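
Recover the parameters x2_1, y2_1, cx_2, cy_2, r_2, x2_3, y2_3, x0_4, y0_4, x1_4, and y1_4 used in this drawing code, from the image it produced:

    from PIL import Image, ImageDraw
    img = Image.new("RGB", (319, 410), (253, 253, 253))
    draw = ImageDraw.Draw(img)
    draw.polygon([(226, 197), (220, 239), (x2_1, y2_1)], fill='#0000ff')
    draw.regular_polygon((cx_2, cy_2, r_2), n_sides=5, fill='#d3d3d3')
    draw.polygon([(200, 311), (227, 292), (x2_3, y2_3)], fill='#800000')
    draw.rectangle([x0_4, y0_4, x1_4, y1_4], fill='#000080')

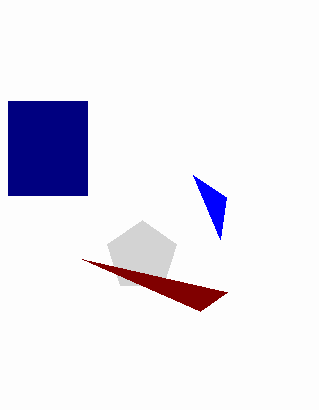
x2_1 = 193
y2_1 = 175
cx_2 = 142
cy_2 = 256
r_2 = 36
x2_3 = 82
y2_3 = 259
x0_4 = 8
y0_4 = 101
x1_4 = 87
y1_4 = 195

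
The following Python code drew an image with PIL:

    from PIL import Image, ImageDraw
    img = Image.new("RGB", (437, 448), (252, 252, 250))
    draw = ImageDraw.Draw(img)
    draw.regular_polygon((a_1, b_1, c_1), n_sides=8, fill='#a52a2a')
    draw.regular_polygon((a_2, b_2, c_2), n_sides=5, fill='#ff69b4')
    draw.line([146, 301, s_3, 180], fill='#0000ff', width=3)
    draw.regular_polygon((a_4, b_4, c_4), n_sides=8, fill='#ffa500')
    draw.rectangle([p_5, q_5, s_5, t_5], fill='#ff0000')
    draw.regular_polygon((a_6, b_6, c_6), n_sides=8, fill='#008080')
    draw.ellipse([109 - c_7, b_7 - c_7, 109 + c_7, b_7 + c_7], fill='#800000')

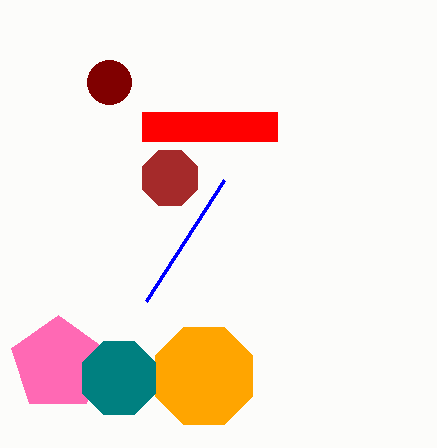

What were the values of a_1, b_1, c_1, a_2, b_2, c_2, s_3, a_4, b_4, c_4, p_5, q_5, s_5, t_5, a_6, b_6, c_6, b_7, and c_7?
a_1 = 170
b_1 = 178
c_1 = 30
a_2 = 58
b_2 = 364
c_2 = 49
s_3 = 224
a_4 = 204
b_4 = 376
c_4 = 53
p_5 = 142
q_5 = 112
s_5 = 277
t_5 = 141
a_6 = 119
b_6 = 378
c_6 = 40
b_7 = 82
c_7 = 22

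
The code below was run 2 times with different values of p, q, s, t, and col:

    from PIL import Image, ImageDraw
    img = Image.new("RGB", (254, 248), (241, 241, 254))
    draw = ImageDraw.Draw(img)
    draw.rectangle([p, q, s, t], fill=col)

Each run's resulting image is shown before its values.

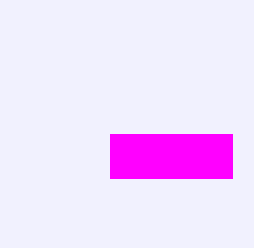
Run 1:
p = 110, q = 134, s = 232, t = 178, col = 'magenta'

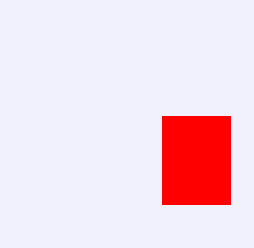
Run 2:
p = 162
q = 116
s = 230
t = 204
col = 'red'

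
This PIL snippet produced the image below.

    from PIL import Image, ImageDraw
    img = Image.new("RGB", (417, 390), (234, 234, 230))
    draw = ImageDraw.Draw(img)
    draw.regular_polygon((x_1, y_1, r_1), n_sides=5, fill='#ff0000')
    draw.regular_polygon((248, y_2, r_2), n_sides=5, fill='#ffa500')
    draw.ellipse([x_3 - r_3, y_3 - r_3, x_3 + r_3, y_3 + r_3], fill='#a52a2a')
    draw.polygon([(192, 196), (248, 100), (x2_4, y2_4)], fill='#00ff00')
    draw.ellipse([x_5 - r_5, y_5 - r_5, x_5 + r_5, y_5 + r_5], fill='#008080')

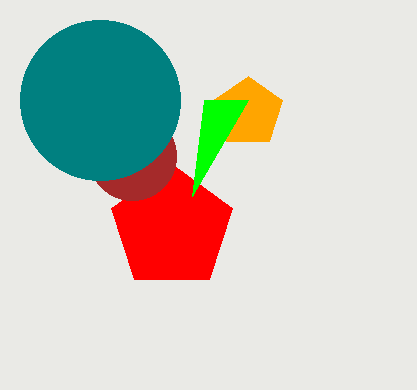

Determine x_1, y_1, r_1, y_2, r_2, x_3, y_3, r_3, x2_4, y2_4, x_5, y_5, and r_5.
x_1 = 172, y_1 = 228, r_1 = 64, y_2 = 112, r_2 = 36, x_3 = 132, y_3 = 156, r_3 = 44, x2_4 = 204, y2_4 = 100, x_5 = 100, y_5 = 100, r_5 = 80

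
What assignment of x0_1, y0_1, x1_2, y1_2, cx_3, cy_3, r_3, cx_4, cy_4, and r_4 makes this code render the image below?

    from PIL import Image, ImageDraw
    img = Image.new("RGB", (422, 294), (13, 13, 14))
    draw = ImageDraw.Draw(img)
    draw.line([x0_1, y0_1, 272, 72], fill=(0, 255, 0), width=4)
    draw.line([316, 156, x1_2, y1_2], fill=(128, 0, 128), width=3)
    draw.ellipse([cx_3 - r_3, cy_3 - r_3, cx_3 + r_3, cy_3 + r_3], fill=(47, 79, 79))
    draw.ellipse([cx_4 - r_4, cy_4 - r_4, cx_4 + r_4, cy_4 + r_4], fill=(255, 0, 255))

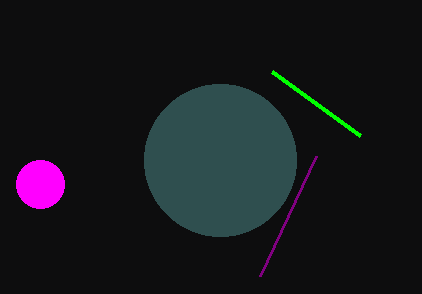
x0_1 = 360
y0_1 = 136
x1_2 = 260
y1_2 = 276
cx_3 = 220
cy_3 = 160
r_3 = 76
cx_4 = 40
cy_4 = 184
r_4 = 24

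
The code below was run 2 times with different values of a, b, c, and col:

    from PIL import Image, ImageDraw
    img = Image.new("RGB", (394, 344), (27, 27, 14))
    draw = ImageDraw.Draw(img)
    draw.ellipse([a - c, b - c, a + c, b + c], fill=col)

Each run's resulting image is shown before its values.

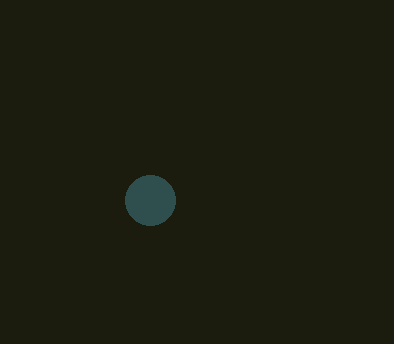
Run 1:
a = 150; b = 200; c = 25; col = 'darkslategray'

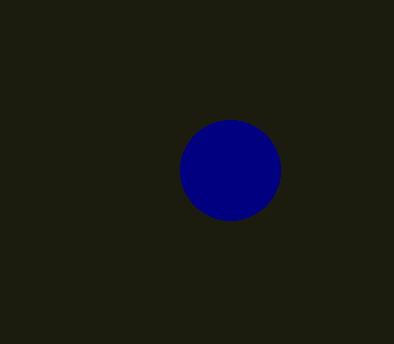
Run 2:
a = 230, b = 170, c = 50, col = 'navy'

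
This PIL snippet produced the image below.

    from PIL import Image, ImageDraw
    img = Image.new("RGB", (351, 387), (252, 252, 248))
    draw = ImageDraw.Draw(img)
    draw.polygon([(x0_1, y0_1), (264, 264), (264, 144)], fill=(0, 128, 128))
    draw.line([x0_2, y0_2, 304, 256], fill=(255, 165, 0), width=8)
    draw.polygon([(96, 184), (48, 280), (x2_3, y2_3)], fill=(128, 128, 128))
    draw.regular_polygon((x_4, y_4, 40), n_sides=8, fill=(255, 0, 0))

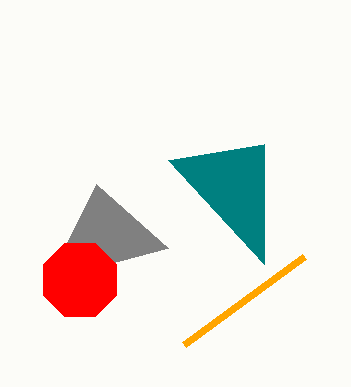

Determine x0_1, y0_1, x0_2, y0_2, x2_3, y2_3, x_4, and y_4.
x0_1 = 168
y0_1 = 160
x0_2 = 184
y0_2 = 344
x2_3 = 168
y2_3 = 248
x_4 = 80
y_4 = 280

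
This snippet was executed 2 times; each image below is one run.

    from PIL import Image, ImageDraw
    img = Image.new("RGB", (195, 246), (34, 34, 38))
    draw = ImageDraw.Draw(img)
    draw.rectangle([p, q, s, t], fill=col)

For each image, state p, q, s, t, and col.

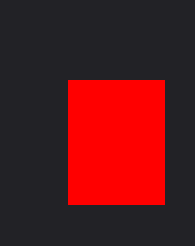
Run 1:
p = 68; q = 80; s = 164; t = 204; col = 'red'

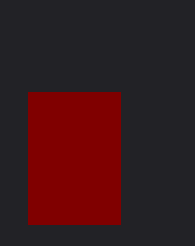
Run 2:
p = 28, q = 92, s = 120, t = 224, col = 'maroon'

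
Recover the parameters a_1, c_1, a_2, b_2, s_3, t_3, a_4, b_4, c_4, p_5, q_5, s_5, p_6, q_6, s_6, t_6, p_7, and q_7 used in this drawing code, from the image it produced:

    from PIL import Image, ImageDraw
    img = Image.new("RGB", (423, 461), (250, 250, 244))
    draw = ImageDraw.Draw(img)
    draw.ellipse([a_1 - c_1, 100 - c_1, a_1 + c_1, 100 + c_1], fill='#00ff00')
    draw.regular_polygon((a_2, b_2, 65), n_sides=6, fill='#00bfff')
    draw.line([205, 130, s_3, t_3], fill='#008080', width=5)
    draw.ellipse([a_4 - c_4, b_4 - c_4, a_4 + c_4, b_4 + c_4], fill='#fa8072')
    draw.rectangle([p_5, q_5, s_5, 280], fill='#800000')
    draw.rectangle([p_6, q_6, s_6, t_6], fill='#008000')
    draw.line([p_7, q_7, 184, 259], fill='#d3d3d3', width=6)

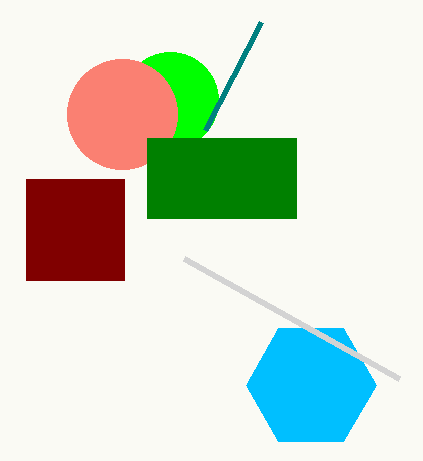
a_1 = 170
c_1 = 48
a_2 = 311
b_2 = 385
s_3 = 261
t_3 = 22
a_4 = 122
b_4 = 114
c_4 = 55
p_5 = 26
q_5 = 179
s_5 = 124
p_6 = 147
q_6 = 138
s_6 = 296
t_6 = 218
p_7 = 399
q_7 = 379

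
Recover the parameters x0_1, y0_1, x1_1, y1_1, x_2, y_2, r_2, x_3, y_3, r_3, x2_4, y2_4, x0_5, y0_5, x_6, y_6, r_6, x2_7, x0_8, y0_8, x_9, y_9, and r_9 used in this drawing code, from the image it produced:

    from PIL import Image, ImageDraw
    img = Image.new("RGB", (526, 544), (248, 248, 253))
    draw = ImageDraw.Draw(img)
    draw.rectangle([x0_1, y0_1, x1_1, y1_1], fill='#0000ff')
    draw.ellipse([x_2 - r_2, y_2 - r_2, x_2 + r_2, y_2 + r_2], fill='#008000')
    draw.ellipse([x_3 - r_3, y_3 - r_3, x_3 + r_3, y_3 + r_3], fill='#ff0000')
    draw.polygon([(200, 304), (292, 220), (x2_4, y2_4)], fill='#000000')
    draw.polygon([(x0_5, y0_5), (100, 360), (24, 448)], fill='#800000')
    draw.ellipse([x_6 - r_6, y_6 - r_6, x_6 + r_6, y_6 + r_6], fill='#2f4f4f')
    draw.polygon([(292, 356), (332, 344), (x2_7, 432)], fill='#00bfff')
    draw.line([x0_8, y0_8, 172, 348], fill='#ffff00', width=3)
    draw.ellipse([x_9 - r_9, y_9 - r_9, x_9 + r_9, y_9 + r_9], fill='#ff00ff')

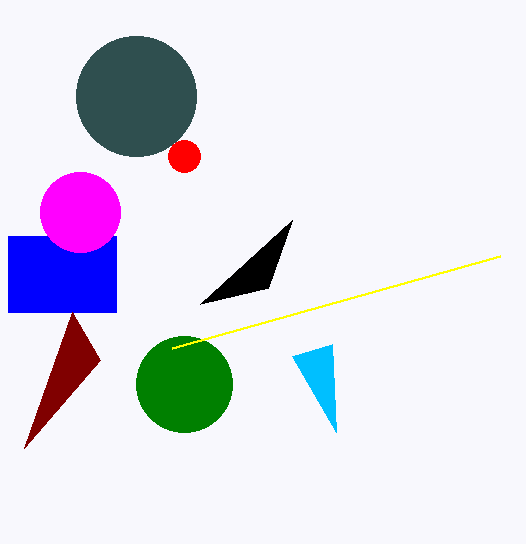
x0_1 = 8, y0_1 = 236, x1_1 = 116, y1_1 = 312, x_2 = 184, y_2 = 384, r_2 = 48, x_3 = 184, y_3 = 156, r_3 = 16, x2_4 = 268, y2_4 = 288, x0_5 = 72, y0_5 = 312, x_6 = 136, y_6 = 96, r_6 = 60, x2_7 = 336, x0_8 = 500, y0_8 = 256, x_9 = 80, y_9 = 212, r_9 = 40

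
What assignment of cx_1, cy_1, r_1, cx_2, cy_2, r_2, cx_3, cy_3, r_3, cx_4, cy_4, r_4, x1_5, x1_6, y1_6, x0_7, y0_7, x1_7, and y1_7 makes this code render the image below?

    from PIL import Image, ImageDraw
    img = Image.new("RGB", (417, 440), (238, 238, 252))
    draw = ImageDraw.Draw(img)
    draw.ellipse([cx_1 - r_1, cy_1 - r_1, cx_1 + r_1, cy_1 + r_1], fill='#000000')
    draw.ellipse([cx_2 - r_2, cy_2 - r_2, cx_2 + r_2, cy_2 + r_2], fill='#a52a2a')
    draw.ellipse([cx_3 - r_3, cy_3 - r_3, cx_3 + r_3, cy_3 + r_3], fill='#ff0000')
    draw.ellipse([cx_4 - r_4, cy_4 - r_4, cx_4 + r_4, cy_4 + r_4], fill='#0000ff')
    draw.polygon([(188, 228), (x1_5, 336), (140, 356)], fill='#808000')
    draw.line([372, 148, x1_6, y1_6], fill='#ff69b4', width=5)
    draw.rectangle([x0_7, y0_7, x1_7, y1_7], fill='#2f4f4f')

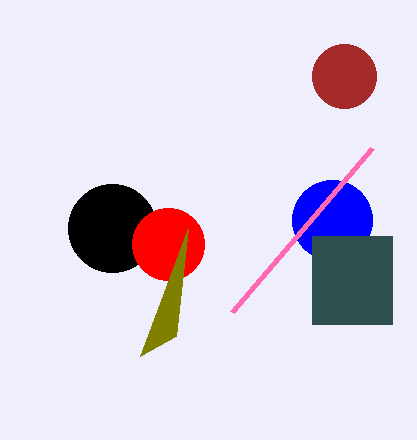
cx_1 = 112
cy_1 = 228
r_1 = 44
cx_2 = 344
cy_2 = 76
r_2 = 32
cx_3 = 168
cy_3 = 244
r_3 = 36
cx_4 = 332
cy_4 = 220
r_4 = 40
x1_5 = 176
x1_6 = 232
y1_6 = 312
x0_7 = 312
y0_7 = 236
x1_7 = 392
y1_7 = 324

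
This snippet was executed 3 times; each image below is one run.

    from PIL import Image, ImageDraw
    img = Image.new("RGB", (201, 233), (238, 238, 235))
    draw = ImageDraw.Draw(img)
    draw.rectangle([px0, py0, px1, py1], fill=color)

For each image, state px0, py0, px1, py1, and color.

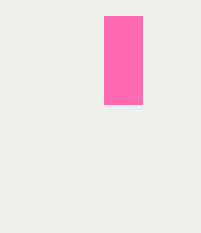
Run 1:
px0 = 104
py0 = 16
px1 = 142
py1 = 104
color = 'hotpink'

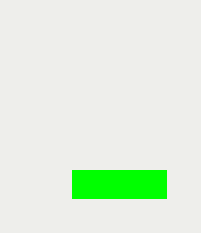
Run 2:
px0 = 72, py0 = 170, px1 = 166, py1 = 198, color = 'lime'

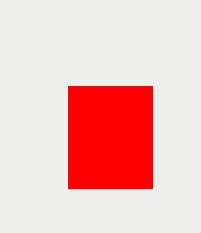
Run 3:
px0 = 68
py0 = 86
px1 = 152
py1 = 188
color = 'red'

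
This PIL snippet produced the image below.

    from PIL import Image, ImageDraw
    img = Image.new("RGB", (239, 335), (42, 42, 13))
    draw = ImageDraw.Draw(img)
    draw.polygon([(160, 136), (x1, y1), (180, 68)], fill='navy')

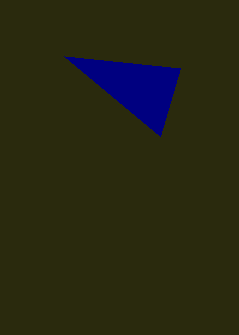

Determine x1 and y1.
x1 = 64
y1 = 56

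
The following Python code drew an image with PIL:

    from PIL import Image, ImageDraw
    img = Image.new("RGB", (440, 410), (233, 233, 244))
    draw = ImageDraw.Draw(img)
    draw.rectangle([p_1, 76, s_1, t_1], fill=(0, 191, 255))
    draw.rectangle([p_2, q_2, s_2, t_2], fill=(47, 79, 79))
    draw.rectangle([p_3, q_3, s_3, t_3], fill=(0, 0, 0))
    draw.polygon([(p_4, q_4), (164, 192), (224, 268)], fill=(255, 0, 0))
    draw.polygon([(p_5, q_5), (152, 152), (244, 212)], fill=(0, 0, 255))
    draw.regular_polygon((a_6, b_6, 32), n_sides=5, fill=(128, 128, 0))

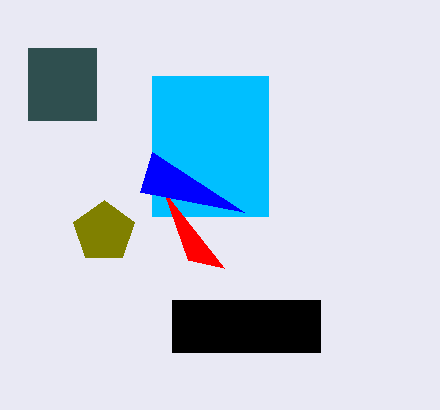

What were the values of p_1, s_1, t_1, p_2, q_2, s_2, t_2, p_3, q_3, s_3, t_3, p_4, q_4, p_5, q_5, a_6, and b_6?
p_1 = 152, s_1 = 268, t_1 = 216, p_2 = 28, q_2 = 48, s_2 = 96, t_2 = 120, p_3 = 172, q_3 = 300, s_3 = 320, t_3 = 352, p_4 = 188, q_4 = 260, p_5 = 140, q_5 = 192, a_6 = 104, b_6 = 232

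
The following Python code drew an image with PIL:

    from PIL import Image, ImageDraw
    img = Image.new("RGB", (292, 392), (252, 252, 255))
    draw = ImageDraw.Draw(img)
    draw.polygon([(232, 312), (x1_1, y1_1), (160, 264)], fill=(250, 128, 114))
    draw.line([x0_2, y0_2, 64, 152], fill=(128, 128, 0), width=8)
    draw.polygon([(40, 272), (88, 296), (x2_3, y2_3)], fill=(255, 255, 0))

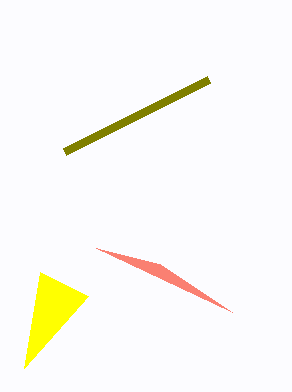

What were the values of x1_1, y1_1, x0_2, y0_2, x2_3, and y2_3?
x1_1 = 96; y1_1 = 248; x0_2 = 208; y0_2 = 80; x2_3 = 24; y2_3 = 368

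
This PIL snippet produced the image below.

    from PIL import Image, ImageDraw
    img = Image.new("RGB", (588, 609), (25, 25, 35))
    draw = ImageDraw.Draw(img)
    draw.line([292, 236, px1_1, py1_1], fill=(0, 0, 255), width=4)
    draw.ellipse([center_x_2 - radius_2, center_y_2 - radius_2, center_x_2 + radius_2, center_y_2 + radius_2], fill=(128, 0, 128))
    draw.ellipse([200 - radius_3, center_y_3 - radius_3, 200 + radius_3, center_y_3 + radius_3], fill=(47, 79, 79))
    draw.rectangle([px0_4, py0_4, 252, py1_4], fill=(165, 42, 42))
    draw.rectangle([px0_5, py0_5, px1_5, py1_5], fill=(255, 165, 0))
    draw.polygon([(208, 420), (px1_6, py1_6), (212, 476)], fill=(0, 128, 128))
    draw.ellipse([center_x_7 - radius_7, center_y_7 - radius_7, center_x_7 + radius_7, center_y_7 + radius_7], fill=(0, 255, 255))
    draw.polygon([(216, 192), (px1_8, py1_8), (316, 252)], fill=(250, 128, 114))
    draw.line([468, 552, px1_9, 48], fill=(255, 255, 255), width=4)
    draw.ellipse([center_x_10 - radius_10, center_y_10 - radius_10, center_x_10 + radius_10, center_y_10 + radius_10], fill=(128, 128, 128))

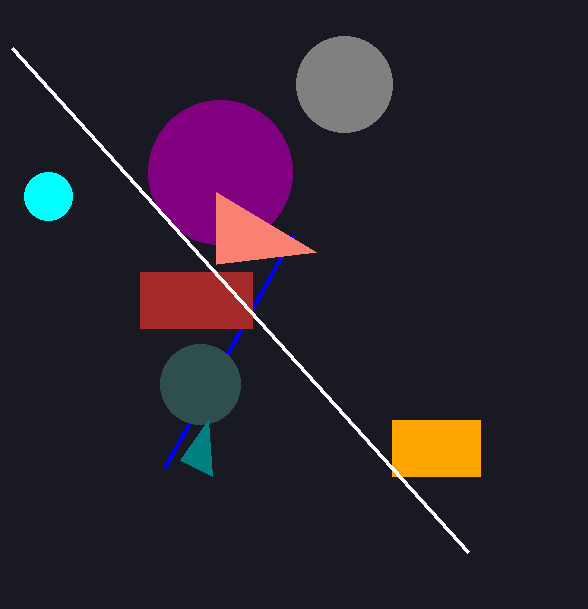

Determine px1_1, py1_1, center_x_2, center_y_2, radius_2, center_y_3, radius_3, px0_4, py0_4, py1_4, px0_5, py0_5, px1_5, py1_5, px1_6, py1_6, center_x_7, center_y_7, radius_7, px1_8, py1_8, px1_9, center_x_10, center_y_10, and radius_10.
px1_1 = 164
py1_1 = 468
center_x_2 = 220
center_y_2 = 172
radius_2 = 72
center_y_3 = 384
radius_3 = 40
px0_4 = 140
py0_4 = 272
py1_4 = 328
px0_5 = 392
py0_5 = 420
px1_5 = 480
py1_5 = 476
px1_6 = 180
py1_6 = 460
center_x_7 = 48
center_y_7 = 196
radius_7 = 24
px1_8 = 216
py1_8 = 264
px1_9 = 12
center_x_10 = 344
center_y_10 = 84
radius_10 = 48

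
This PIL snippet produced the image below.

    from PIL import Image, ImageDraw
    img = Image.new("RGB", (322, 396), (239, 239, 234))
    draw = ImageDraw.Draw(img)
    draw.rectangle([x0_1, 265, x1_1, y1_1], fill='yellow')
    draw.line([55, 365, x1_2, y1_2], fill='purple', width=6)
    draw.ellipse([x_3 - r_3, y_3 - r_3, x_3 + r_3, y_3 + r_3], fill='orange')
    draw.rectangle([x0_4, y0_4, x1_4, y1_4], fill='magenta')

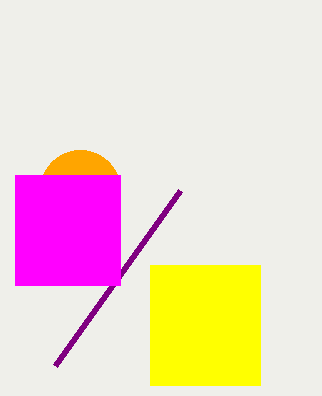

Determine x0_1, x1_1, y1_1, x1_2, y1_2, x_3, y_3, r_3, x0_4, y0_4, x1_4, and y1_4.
x0_1 = 150
x1_1 = 260
y1_1 = 385
x1_2 = 180
y1_2 = 190
x_3 = 80
y_3 = 190
r_3 = 40
x0_4 = 15
y0_4 = 175
x1_4 = 120
y1_4 = 285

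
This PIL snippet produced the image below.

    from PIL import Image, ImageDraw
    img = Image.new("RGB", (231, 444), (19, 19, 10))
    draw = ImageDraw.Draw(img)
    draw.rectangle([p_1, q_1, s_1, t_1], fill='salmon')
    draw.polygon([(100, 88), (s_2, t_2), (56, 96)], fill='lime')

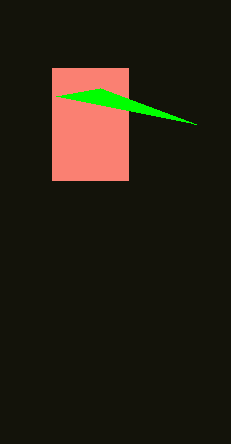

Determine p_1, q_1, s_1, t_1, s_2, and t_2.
p_1 = 52, q_1 = 68, s_1 = 128, t_1 = 180, s_2 = 196, t_2 = 124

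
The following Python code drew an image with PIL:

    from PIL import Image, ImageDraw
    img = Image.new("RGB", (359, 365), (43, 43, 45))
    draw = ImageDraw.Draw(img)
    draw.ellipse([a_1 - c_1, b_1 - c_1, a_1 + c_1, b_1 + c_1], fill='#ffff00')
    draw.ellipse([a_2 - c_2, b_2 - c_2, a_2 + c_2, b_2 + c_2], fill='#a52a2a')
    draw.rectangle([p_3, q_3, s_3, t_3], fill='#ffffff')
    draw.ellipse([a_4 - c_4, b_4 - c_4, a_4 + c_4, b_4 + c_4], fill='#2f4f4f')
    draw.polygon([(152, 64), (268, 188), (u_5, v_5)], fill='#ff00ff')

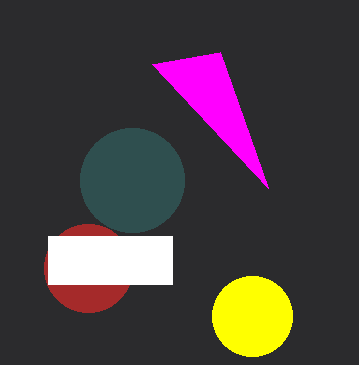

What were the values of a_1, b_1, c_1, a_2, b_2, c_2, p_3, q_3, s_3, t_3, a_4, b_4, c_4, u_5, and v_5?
a_1 = 252
b_1 = 316
c_1 = 40
a_2 = 88
b_2 = 268
c_2 = 44
p_3 = 48
q_3 = 236
s_3 = 172
t_3 = 284
a_4 = 132
b_4 = 180
c_4 = 52
u_5 = 220
v_5 = 52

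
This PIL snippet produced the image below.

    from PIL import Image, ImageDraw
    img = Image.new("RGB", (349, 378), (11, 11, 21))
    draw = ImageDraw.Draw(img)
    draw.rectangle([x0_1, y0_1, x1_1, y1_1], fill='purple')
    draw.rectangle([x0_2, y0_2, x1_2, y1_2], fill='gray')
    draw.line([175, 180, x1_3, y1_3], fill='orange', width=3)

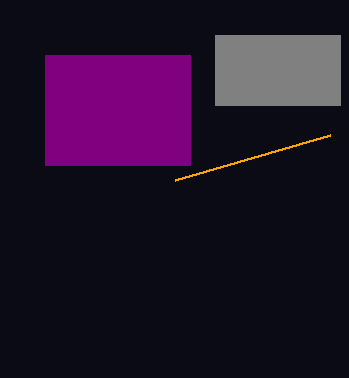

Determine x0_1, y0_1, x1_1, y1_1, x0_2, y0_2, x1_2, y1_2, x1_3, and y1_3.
x0_1 = 45, y0_1 = 55, x1_1 = 190, y1_1 = 165, x0_2 = 215, y0_2 = 35, x1_2 = 340, y1_2 = 105, x1_3 = 330, y1_3 = 135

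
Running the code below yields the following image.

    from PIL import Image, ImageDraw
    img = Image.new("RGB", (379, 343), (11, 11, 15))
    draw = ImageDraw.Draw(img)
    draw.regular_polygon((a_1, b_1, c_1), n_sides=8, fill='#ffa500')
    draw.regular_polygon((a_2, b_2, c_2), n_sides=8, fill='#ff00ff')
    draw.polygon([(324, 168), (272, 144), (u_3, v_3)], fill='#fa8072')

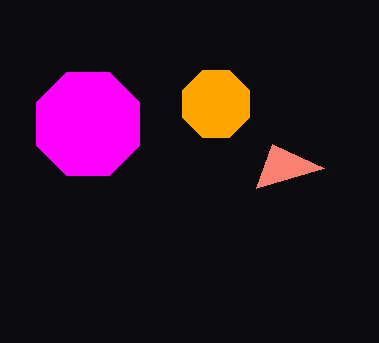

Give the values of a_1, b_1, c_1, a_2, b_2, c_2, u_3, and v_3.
a_1 = 216
b_1 = 104
c_1 = 36
a_2 = 88
b_2 = 124
c_2 = 56
u_3 = 256
v_3 = 188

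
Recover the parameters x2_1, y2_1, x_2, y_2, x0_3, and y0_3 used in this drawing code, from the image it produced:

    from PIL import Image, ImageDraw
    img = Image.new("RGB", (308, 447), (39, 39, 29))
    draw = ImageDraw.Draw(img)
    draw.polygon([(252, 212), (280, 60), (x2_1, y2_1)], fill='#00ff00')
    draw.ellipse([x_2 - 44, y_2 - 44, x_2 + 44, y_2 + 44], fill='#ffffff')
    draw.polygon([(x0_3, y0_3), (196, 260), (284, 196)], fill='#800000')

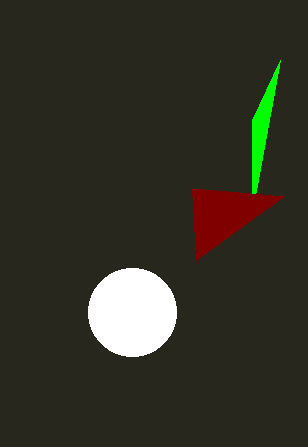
x2_1 = 252
y2_1 = 120
x_2 = 132
y_2 = 312
x0_3 = 192
y0_3 = 188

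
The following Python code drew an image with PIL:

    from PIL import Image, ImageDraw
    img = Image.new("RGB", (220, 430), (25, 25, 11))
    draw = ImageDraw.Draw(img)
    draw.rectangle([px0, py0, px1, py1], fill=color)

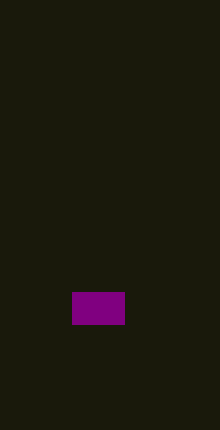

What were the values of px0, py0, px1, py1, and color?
px0 = 72; py0 = 292; px1 = 124; py1 = 324; color = 'purple'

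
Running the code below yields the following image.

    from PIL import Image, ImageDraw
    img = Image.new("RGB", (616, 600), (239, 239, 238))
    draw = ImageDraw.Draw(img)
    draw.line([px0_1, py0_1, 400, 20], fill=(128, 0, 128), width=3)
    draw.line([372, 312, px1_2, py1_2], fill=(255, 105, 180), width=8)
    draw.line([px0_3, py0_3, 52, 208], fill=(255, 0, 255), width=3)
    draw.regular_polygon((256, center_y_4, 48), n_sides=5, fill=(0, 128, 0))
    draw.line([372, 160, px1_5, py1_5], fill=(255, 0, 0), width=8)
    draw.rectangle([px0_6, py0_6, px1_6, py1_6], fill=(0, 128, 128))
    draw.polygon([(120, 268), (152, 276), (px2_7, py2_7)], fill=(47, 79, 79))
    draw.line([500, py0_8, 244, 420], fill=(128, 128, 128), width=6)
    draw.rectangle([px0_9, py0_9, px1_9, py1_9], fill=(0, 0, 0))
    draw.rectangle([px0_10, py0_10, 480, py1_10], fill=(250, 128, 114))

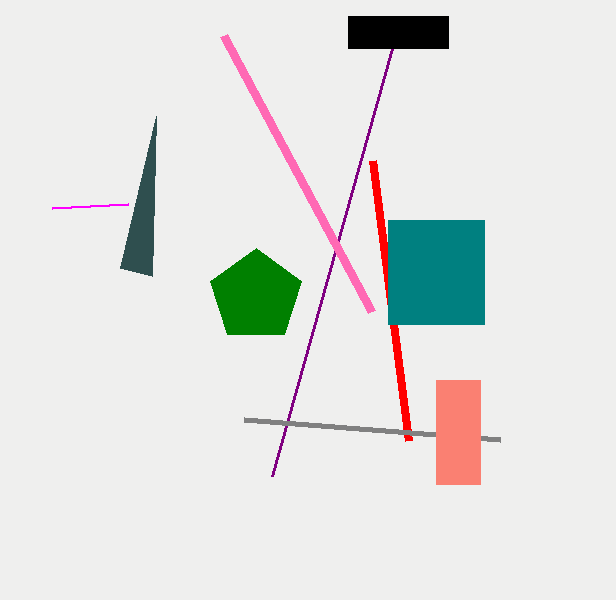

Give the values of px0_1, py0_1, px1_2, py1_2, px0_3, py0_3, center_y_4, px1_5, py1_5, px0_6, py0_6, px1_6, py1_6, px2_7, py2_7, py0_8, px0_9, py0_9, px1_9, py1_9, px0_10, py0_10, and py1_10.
px0_1 = 272, py0_1 = 476, px1_2 = 224, py1_2 = 36, px0_3 = 128, py0_3 = 204, center_y_4 = 296, px1_5 = 408, py1_5 = 440, px0_6 = 388, py0_6 = 220, px1_6 = 484, py1_6 = 324, px2_7 = 156, py2_7 = 116, py0_8 = 440, px0_9 = 348, py0_9 = 16, px1_9 = 448, py1_9 = 48, px0_10 = 436, py0_10 = 380, py1_10 = 484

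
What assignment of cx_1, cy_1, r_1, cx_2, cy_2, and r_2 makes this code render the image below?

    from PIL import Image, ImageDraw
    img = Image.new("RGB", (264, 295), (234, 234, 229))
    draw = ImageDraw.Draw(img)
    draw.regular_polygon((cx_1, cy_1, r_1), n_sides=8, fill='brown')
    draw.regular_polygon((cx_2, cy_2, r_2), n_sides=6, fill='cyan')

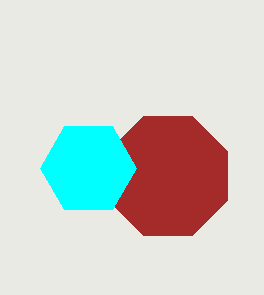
cx_1 = 168, cy_1 = 176, r_1 = 64, cx_2 = 88, cy_2 = 168, r_2 = 48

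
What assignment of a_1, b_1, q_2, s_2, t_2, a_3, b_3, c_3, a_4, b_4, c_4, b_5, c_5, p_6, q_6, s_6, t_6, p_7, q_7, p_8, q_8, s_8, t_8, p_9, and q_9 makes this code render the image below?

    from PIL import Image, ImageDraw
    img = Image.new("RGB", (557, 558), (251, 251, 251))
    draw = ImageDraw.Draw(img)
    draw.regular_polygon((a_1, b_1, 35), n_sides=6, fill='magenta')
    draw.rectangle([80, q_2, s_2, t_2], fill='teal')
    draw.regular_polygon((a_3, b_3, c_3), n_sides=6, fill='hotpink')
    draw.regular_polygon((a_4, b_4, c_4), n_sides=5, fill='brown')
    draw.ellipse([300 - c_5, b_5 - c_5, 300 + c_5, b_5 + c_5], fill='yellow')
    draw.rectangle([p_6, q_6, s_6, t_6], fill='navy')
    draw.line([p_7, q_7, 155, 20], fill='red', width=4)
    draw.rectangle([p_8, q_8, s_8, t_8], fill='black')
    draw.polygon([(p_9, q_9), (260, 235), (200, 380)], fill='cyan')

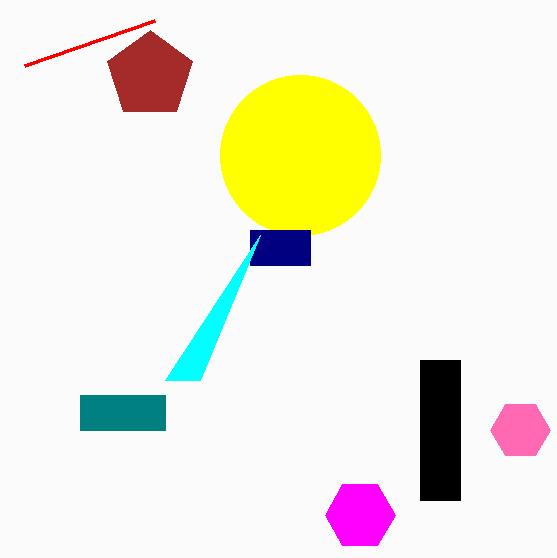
a_1 = 360; b_1 = 515; q_2 = 395; s_2 = 165; t_2 = 430; a_3 = 520; b_3 = 430; c_3 = 30; a_4 = 150; b_4 = 75; c_4 = 45; b_5 = 155; c_5 = 80; p_6 = 250; q_6 = 230; s_6 = 310; t_6 = 265; p_7 = 25; q_7 = 65; p_8 = 420; q_8 = 360; s_8 = 460; t_8 = 500; p_9 = 165; q_9 = 380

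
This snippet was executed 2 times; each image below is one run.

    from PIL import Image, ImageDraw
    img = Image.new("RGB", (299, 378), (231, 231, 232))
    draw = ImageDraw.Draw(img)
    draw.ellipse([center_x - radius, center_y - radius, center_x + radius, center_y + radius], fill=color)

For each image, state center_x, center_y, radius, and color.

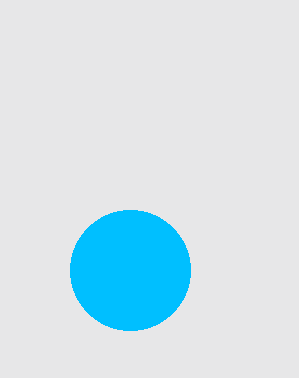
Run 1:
center_x = 130
center_y = 270
radius = 60
color = 'deepskyblue'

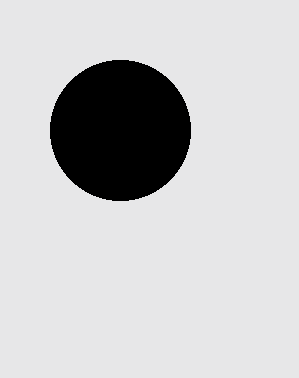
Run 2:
center_x = 120, center_y = 130, radius = 70, color = 'black'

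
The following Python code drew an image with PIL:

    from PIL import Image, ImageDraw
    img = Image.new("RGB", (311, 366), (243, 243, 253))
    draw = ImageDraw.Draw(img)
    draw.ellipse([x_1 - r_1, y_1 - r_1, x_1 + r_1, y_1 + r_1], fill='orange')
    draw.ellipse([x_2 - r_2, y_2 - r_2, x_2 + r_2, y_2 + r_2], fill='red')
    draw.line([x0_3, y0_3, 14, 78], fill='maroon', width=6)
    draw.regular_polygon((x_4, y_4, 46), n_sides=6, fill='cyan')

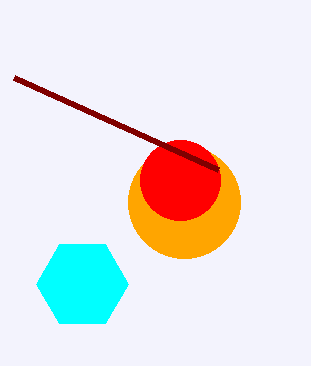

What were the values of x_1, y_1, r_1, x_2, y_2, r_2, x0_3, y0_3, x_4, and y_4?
x_1 = 184; y_1 = 202; r_1 = 56; x_2 = 180; y_2 = 180; r_2 = 40; x0_3 = 218; y0_3 = 170; x_4 = 82; y_4 = 284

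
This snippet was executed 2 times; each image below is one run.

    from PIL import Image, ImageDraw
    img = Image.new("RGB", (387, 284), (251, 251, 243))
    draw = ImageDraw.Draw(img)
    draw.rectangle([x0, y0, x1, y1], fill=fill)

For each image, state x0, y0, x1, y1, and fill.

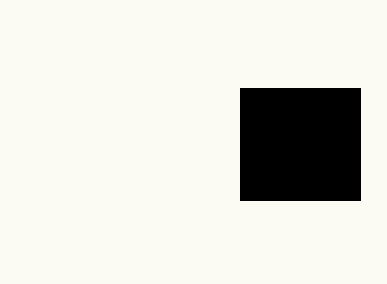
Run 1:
x0 = 240; y0 = 88; x1 = 360; y1 = 200; fill = 'black'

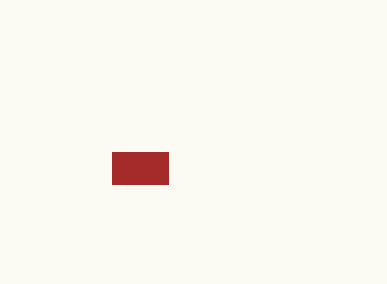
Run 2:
x0 = 112
y0 = 152
x1 = 168
y1 = 184
fill = 'brown'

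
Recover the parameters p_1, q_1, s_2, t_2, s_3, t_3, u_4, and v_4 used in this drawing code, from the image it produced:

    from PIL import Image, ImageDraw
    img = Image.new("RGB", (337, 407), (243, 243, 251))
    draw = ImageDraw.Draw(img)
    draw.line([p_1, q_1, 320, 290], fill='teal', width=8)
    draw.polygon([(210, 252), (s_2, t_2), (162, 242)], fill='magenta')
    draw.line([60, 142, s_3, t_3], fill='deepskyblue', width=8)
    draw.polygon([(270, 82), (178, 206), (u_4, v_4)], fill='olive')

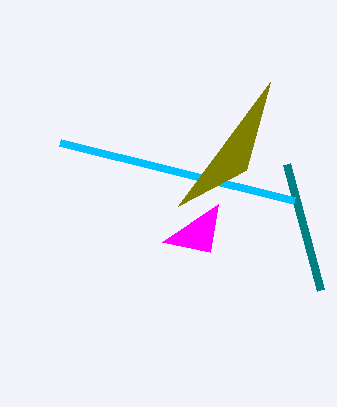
p_1 = 286; q_1 = 164; s_2 = 218; t_2 = 204; s_3 = 294; t_3 = 200; u_4 = 246; v_4 = 170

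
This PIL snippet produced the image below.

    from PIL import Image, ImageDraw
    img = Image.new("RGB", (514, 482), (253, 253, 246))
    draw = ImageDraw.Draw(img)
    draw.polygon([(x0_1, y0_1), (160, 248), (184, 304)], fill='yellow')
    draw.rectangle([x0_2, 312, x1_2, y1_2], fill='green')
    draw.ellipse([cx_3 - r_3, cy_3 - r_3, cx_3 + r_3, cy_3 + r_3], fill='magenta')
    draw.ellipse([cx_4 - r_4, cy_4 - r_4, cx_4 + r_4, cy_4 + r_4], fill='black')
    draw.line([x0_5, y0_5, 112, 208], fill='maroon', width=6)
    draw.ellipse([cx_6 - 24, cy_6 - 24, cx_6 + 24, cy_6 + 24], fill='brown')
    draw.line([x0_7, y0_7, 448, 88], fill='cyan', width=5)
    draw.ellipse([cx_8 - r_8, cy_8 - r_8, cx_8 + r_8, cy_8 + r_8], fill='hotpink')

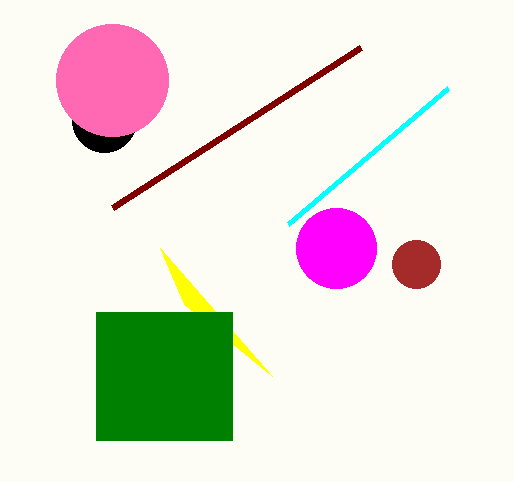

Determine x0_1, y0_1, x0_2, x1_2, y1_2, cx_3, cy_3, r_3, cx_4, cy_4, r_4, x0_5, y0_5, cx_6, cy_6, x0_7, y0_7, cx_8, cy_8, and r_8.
x0_1 = 272; y0_1 = 376; x0_2 = 96; x1_2 = 232; y1_2 = 440; cx_3 = 336; cy_3 = 248; r_3 = 40; cx_4 = 104; cy_4 = 120; r_4 = 32; x0_5 = 360; y0_5 = 48; cx_6 = 416; cy_6 = 264; x0_7 = 288; y0_7 = 224; cx_8 = 112; cy_8 = 80; r_8 = 56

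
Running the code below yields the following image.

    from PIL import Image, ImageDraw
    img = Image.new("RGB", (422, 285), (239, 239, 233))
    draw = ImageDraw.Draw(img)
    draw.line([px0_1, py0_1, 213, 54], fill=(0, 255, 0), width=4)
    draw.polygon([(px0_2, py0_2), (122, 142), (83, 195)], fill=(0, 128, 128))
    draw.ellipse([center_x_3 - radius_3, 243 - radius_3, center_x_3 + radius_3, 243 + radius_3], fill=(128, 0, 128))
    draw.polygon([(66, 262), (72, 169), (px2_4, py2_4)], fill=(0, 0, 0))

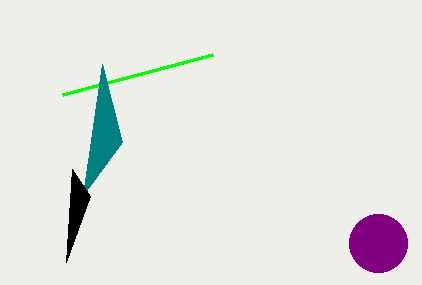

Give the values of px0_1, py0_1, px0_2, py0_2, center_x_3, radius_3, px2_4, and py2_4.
px0_1 = 63, py0_1 = 94, px0_2 = 102, py0_2 = 64, center_x_3 = 378, radius_3 = 29, px2_4 = 90, py2_4 = 196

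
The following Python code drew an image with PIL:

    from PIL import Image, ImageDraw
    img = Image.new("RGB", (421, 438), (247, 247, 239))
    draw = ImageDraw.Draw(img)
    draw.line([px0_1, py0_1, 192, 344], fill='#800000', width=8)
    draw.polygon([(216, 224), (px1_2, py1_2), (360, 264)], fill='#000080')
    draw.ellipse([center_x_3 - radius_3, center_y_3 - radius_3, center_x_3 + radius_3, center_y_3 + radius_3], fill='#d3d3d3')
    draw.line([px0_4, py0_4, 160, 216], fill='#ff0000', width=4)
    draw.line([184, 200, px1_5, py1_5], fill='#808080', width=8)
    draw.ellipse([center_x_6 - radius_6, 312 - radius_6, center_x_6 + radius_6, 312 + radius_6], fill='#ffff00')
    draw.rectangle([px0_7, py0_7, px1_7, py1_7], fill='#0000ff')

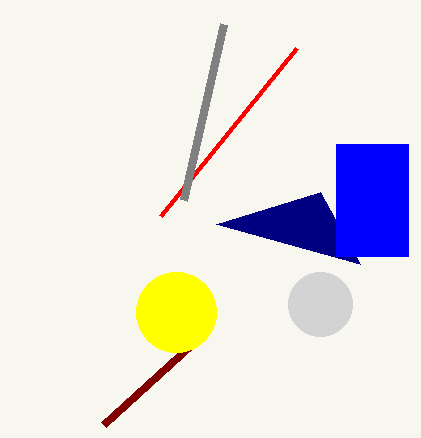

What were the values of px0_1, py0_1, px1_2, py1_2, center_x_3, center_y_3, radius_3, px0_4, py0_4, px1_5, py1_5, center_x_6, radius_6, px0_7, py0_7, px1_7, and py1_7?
px0_1 = 104, py0_1 = 424, px1_2 = 320, py1_2 = 192, center_x_3 = 320, center_y_3 = 304, radius_3 = 32, px0_4 = 296, py0_4 = 48, px1_5 = 224, py1_5 = 24, center_x_6 = 176, radius_6 = 40, px0_7 = 336, py0_7 = 144, px1_7 = 408, py1_7 = 256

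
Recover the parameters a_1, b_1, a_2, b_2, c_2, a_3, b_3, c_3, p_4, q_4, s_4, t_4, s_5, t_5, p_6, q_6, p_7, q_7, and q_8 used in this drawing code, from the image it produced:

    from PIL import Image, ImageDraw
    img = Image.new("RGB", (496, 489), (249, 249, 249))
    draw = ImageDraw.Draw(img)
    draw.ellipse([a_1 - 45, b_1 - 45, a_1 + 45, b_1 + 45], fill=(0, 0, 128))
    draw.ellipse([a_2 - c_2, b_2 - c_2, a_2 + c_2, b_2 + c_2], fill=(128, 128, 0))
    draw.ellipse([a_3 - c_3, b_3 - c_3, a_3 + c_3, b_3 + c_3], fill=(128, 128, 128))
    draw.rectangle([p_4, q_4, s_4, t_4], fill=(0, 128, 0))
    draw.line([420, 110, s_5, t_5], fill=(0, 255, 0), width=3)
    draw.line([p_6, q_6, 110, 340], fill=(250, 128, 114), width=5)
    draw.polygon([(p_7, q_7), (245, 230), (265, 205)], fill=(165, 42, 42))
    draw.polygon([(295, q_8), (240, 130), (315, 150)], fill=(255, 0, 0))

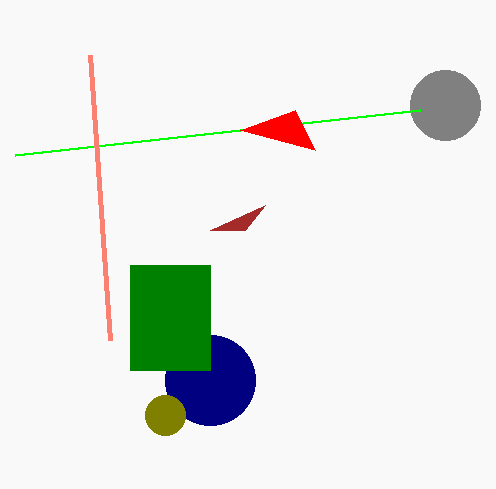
a_1 = 210; b_1 = 380; a_2 = 165; b_2 = 415; c_2 = 20; a_3 = 445; b_3 = 105; c_3 = 35; p_4 = 130; q_4 = 265; s_4 = 210; t_4 = 370; s_5 = 15; t_5 = 155; p_6 = 90; q_6 = 55; p_7 = 210; q_7 = 230; q_8 = 110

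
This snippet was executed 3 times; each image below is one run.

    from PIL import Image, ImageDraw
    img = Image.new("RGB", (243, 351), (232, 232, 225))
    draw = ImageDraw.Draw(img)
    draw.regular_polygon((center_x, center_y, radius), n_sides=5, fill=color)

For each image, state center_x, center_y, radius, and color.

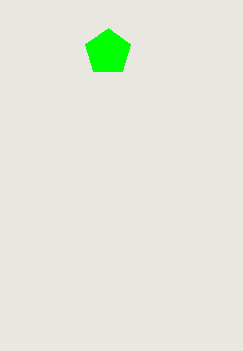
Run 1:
center_x = 108; center_y = 52; radius = 24; color = 'lime'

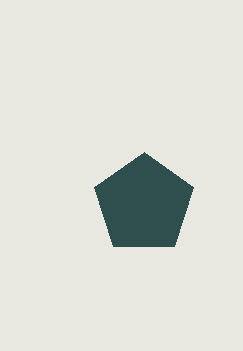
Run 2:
center_x = 144; center_y = 204; radius = 52; color = 'darkslategray'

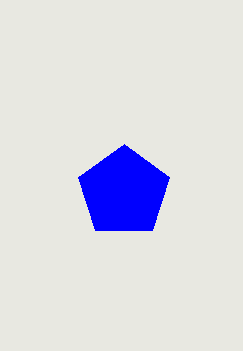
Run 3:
center_x = 124
center_y = 192
radius = 48
color = 'blue'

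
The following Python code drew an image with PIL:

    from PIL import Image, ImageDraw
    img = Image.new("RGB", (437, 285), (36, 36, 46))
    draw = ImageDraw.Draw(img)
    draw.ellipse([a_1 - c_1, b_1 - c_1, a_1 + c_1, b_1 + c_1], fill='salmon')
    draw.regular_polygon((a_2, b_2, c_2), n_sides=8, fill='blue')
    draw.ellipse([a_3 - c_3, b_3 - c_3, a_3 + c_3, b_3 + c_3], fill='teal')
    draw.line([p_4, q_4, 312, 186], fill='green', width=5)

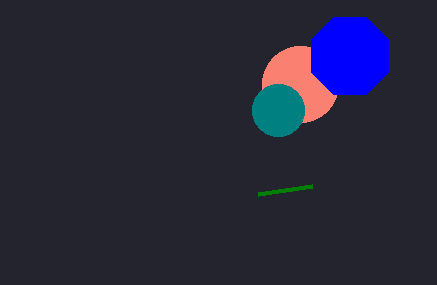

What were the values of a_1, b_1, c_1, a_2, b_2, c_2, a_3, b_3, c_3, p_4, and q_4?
a_1 = 300, b_1 = 84, c_1 = 38, a_2 = 350, b_2 = 56, c_2 = 42, a_3 = 278, b_3 = 110, c_3 = 26, p_4 = 258, q_4 = 194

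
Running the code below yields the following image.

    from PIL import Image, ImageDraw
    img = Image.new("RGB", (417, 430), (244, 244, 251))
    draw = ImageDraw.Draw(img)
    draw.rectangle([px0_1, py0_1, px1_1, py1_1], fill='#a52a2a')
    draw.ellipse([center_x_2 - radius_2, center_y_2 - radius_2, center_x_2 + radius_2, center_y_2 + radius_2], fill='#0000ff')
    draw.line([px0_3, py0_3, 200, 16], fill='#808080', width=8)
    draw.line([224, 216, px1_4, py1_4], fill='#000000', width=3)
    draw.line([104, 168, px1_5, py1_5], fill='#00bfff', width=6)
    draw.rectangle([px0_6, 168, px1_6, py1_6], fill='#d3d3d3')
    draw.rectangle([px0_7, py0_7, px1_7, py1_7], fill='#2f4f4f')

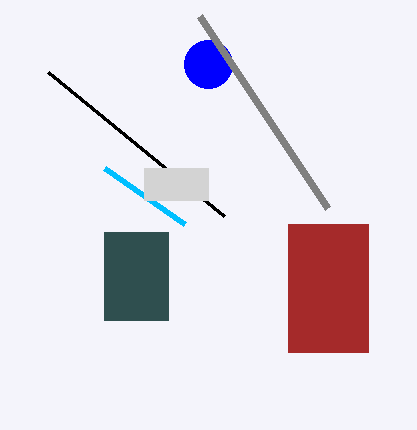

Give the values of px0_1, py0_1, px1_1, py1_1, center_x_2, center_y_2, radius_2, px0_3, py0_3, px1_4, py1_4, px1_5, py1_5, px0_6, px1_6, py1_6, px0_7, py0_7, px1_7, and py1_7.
px0_1 = 288; py0_1 = 224; px1_1 = 368; py1_1 = 352; center_x_2 = 208; center_y_2 = 64; radius_2 = 24; px0_3 = 328; py0_3 = 208; px1_4 = 48; py1_4 = 72; px1_5 = 184; py1_5 = 224; px0_6 = 144; px1_6 = 208; py1_6 = 200; px0_7 = 104; py0_7 = 232; px1_7 = 168; py1_7 = 320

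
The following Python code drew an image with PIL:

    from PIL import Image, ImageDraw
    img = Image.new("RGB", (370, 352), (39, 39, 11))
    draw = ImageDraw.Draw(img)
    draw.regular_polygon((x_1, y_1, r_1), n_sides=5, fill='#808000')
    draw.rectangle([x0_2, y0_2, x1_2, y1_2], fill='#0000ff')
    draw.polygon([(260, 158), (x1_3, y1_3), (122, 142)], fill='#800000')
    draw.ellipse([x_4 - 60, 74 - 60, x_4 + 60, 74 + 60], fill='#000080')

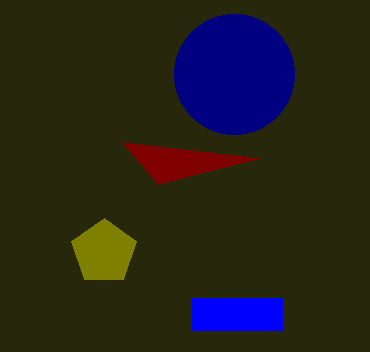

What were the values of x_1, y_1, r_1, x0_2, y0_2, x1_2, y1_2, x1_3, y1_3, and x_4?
x_1 = 104, y_1 = 252, r_1 = 34, x0_2 = 192, y0_2 = 298, x1_2 = 282, y1_2 = 330, x1_3 = 158, y1_3 = 184, x_4 = 234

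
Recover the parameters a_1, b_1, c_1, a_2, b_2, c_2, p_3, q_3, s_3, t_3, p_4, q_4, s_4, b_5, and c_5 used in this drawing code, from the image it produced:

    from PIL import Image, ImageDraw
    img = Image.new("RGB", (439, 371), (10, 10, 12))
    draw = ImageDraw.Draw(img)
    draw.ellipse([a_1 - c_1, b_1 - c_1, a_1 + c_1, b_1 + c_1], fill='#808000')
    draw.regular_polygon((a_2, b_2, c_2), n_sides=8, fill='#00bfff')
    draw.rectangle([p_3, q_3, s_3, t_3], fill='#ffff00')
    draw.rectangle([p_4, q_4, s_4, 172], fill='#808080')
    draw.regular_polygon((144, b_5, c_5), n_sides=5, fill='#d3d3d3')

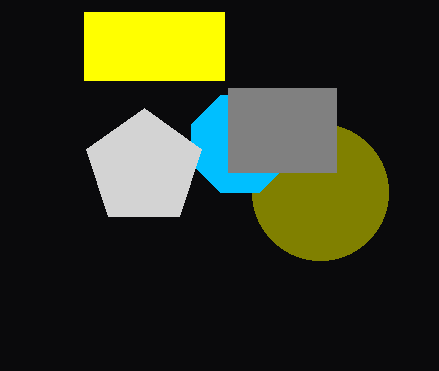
a_1 = 320, b_1 = 192, c_1 = 68, a_2 = 240, b_2 = 144, c_2 = 52, p_3 = 84, q_3 = 12, s_3 = 224, t_3 = 80, p_4 = 228, q_4 = 88, s_4 = 336, b_5 = 168, c_5 = 60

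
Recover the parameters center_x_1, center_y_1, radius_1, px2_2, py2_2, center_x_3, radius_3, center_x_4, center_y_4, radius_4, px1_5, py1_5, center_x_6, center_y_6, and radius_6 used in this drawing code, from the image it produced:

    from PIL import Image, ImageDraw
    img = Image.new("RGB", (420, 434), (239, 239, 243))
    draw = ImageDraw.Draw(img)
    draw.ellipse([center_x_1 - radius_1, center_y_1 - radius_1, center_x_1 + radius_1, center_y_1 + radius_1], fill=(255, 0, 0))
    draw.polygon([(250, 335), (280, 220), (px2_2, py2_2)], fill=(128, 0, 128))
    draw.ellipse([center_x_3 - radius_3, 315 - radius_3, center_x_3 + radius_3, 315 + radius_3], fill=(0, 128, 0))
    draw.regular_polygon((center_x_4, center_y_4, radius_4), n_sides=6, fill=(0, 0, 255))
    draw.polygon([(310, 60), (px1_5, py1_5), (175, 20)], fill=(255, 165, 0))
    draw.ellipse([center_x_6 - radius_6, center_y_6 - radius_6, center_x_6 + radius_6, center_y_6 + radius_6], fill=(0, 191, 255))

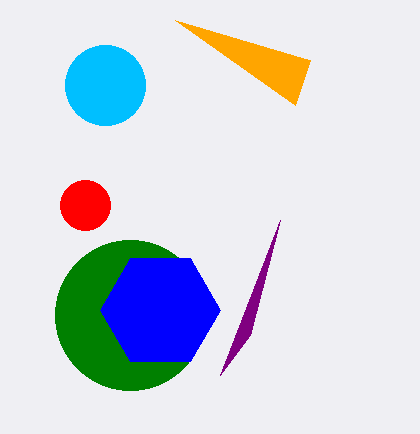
center_x_1 = 85
center_y_1 = 205
radius_1 = 25
px2_2 = 220
py2_2 = 375
center_x_3 = 130
radius_3 = 75
center_x_4 = 160
center_y_4 = 310
radius_4 = 60
px1_5 = 295
py1_5 = 105
center_x_6 = 105
center_y_6 = 85
radius_6 = 40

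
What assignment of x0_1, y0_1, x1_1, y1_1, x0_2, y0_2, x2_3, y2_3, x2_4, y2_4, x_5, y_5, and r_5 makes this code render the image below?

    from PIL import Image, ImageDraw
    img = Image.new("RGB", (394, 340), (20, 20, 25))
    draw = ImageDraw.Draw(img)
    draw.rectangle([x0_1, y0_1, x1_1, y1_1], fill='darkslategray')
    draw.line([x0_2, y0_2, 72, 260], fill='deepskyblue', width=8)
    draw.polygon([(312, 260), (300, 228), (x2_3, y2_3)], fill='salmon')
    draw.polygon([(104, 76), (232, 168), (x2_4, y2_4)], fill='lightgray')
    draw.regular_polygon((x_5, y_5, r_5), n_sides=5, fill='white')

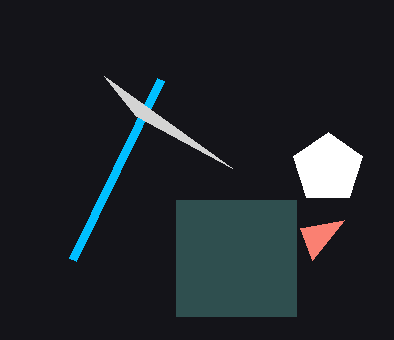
x0_1 = 176; y0_1 = 200; x1_1 = 296; y1_1 = 316; x0_2 = 160; y0_2 = 80; x2_3 = 344; y2_3 = 220; x2_4 = 136; y2_4 = 116; x_5 = 328; y_5 = 168; r_5 = 36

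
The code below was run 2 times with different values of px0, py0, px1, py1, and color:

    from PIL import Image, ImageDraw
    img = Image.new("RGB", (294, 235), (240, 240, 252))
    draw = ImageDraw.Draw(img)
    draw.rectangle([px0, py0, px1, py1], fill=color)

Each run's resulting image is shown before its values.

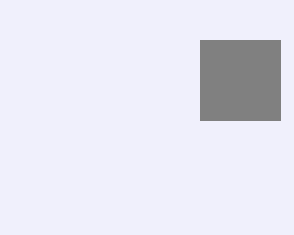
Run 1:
px0 = 200, py0 = 40, px1 = 280, py1 = 120, color = 'gray'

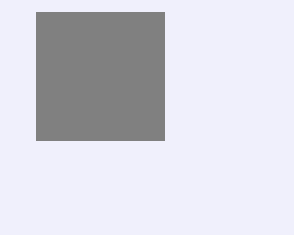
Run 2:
px0 = 36, py0 = 12, px1 = 164, py1 = 140, color = 'gray'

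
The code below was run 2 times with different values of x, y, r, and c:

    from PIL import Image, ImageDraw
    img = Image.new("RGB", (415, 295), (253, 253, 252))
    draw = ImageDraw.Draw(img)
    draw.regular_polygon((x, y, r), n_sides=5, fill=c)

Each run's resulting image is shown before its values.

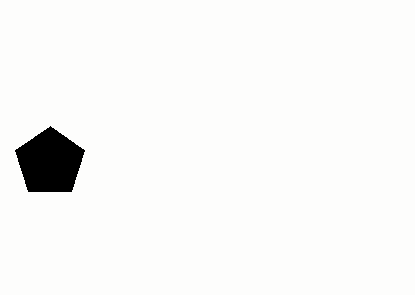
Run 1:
x = 50; y = 162; r = 36; c = 'black'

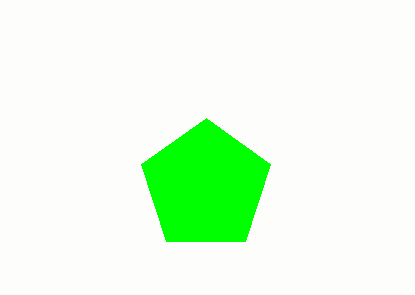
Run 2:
x = 206, y = 186, r = 68, c = 'lime'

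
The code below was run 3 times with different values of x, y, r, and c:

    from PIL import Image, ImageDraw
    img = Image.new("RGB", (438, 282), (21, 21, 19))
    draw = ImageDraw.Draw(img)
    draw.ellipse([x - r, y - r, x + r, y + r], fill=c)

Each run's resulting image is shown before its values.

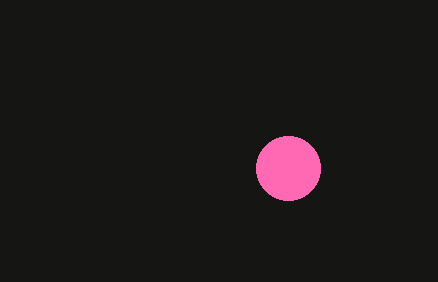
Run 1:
x = 288, y = 168, r = 32, c = 'hotpink'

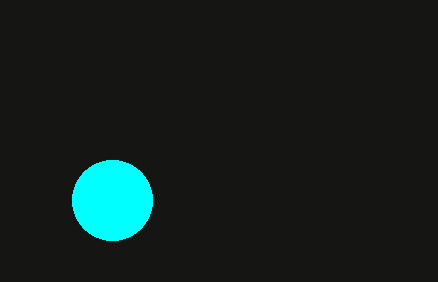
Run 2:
x = 112; y = 200; r = 40; c = 'cyan'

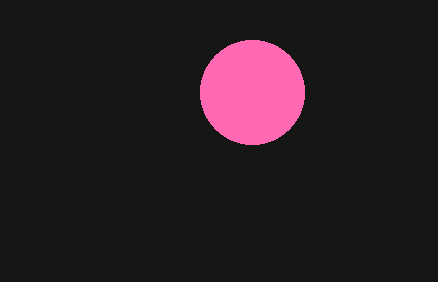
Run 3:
x = 252
y = 92
r = 52
c = 'hotpink'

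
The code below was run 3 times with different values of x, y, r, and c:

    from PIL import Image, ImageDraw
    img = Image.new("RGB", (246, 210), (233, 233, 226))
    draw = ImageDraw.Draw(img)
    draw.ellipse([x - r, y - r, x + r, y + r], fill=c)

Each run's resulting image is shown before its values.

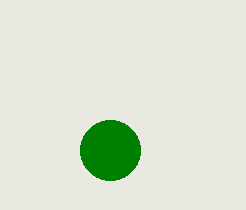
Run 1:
x = 110
y = 150
r = 30
c = 'green'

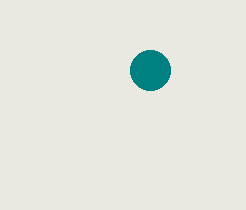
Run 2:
x = 150; y = 70; r = 20; c = 'teal'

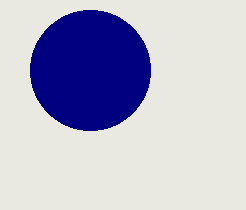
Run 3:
x = 90
y = 70
r = 60
c = 'navy'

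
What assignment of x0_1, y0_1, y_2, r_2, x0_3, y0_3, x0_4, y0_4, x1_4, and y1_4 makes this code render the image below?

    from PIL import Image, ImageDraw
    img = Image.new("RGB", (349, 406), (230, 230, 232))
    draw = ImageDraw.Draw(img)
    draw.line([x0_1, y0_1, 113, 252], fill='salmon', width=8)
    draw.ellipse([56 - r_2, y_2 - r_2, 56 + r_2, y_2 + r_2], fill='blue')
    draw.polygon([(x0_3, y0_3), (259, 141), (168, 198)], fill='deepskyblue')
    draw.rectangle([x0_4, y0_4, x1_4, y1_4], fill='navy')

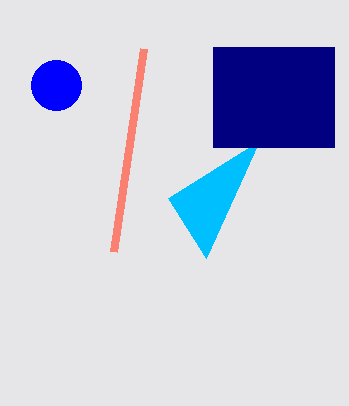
x0_1 = 143; y0_1 = 49; y_2 = 85; r_2 = 25; x0_3 = 206; y0_3 = 258; x0_4 = 213; y0_4 = 47; x1_4 = 334; y1_4 = 147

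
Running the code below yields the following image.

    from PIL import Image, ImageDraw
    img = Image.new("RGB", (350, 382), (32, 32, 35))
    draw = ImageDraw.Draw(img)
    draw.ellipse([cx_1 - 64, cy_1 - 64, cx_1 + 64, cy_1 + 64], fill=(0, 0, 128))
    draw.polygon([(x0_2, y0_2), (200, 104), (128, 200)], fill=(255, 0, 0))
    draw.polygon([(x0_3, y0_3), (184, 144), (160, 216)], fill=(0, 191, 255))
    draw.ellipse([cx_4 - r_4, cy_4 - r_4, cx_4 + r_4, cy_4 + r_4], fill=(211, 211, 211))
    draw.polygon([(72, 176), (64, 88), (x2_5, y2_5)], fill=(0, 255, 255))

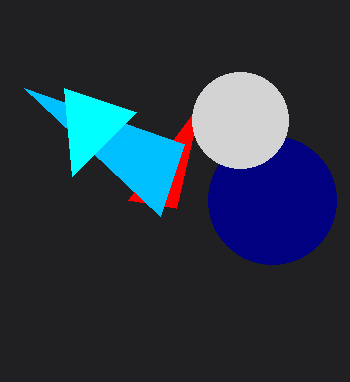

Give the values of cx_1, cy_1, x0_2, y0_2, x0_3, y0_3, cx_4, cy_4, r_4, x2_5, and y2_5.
cx_1 = 272
cy_1 = 200
x0_2 = 176
y0_2 = 208
x0_3 = 24
y0_3 = 88
cx_4 = 240
cy_4 = 120
r_4 = 48
x2_5 = 136
y2_5 = 112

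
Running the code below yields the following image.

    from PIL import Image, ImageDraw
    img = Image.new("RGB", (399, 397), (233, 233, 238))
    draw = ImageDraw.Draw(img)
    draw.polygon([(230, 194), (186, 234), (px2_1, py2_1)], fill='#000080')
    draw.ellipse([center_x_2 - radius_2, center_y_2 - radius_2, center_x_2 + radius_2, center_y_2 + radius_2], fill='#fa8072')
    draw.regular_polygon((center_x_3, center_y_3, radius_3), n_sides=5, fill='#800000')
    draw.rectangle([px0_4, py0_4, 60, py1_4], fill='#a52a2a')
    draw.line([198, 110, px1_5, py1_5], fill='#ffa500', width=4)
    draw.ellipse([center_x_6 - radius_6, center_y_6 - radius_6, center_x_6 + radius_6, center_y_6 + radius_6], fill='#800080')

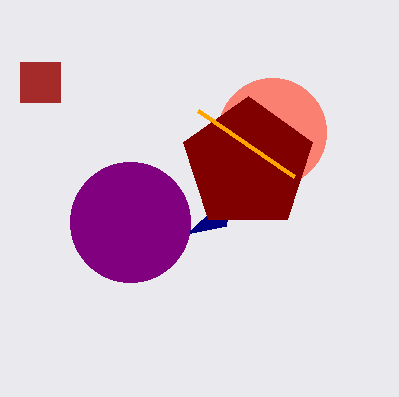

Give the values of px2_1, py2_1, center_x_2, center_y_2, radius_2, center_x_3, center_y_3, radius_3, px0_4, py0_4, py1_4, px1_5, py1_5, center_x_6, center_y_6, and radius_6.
px2_1 = 226
py2_1 = 226
center_x_2 = 272
center_y_2 = 132
radius_2 = 54
center_x_3 = 248
center_y_3 = 164
radius_3 = 68
px0_4 = 20
py0_4 = 62
py1_4 = 102
px1_5 = 294
py1_5 = 176
center_x_6 = 130
center_y_6 = 222
radius_6 = 60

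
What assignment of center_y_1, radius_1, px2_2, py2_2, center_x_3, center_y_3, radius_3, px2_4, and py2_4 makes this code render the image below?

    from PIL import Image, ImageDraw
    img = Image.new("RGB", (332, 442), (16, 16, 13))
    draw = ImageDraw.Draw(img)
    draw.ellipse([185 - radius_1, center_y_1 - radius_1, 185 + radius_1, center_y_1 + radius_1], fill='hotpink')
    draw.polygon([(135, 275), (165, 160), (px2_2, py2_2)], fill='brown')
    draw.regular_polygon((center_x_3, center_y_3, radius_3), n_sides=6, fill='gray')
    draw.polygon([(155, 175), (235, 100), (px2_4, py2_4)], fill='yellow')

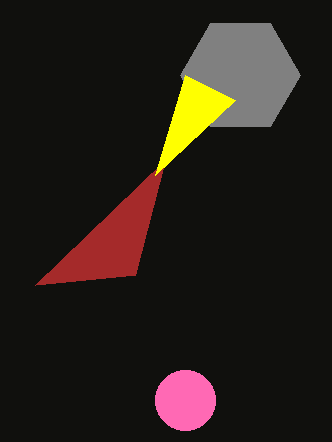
center_y_1 = 400; radius_1 = 30; px2_2 = 35; py2_2 = 285; center_x_3 = 240; center_y_3 = 75; radius_3 = 60; px2_4 = 185; py2_4 = 75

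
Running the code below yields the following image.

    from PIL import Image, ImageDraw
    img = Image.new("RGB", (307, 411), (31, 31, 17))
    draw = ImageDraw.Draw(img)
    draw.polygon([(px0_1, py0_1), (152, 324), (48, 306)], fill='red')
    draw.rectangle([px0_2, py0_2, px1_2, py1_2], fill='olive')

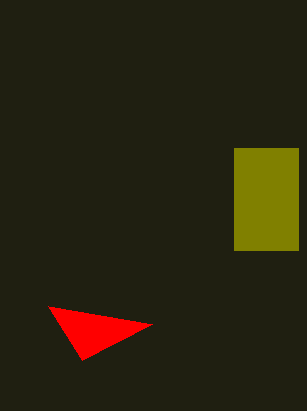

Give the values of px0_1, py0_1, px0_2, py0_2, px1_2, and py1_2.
px0_1 = 82
py0_1 = 360
px0_2 = 234
py0_2 = 148
px1_2 = 298
py1_2 = 250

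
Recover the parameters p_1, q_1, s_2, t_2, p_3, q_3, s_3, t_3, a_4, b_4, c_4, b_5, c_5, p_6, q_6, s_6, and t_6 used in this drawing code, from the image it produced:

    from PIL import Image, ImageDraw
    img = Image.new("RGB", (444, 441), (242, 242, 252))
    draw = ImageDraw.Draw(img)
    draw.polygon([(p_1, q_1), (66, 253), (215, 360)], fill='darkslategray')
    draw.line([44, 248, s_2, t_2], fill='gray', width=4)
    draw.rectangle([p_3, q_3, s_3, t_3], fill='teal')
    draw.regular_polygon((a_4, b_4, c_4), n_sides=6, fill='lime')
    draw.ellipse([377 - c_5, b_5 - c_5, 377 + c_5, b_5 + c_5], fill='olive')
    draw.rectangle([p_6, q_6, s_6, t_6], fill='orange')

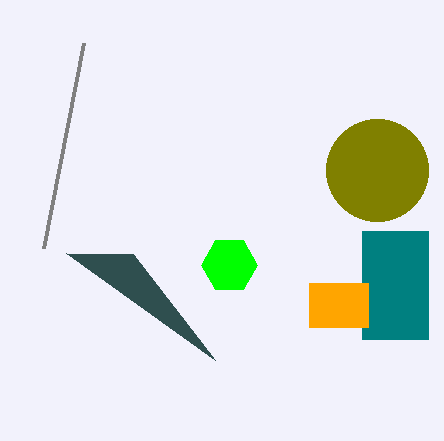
p_1 = 133
q_1 = 254
s_2 = 84
t_2 = 43
p_3 = 362
q_3 = 231
s_3 = 428
t_3 = 339
a_4 = 229
b_4 = 265
c_4 = 28
b_5 = 170
c_5 = 51
p_6 = 309
q_6 = 283
s_6 = 368
t_6 = 327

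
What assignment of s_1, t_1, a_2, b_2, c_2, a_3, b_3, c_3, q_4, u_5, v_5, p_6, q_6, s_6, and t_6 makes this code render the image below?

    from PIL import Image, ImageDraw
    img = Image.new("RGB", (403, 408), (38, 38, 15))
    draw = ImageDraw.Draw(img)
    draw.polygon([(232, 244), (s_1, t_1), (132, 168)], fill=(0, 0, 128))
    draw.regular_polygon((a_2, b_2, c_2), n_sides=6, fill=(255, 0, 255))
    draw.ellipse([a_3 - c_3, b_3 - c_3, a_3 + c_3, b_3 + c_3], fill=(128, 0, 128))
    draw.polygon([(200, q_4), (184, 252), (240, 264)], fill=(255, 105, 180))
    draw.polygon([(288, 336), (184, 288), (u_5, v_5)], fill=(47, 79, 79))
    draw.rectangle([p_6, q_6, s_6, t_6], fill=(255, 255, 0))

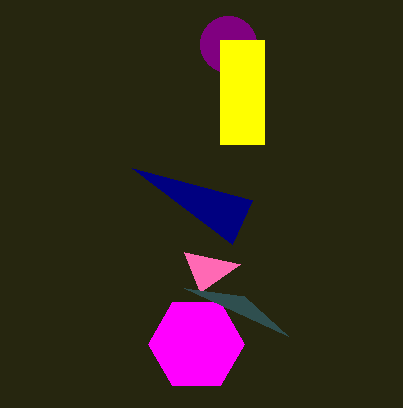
s_1 = 252; t_1 = 200; a_2 = 196; b_2 = 344; c_2 = 48; a_3 = 228; b_3 = 44; c_3 = 28; q_4 = 292; u_5 = 244; v_5 = 296; p_6 = 220; q_6 = 40; s_6 = 264; t_6 = 144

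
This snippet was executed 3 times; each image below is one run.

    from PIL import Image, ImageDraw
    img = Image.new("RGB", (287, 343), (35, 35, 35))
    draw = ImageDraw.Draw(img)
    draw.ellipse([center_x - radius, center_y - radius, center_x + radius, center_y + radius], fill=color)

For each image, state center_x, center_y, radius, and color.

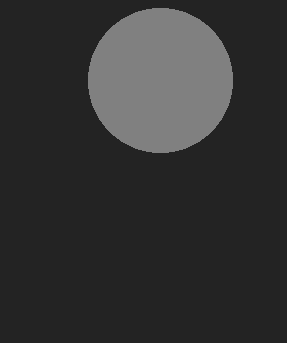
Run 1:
center_x = 160, center_y = 80, radius = 72, color = 'gray'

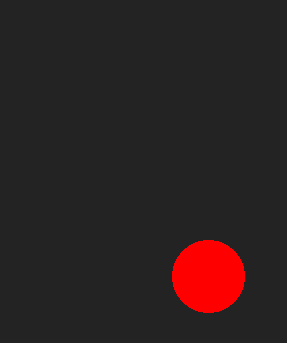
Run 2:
center_x = 208; center_y = 276; radius = 36; color = 'red'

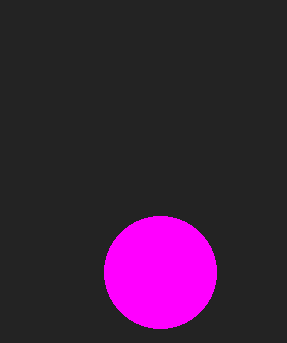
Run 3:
center_x = 160, center_y = 272, radius = 56, color = 'magenta'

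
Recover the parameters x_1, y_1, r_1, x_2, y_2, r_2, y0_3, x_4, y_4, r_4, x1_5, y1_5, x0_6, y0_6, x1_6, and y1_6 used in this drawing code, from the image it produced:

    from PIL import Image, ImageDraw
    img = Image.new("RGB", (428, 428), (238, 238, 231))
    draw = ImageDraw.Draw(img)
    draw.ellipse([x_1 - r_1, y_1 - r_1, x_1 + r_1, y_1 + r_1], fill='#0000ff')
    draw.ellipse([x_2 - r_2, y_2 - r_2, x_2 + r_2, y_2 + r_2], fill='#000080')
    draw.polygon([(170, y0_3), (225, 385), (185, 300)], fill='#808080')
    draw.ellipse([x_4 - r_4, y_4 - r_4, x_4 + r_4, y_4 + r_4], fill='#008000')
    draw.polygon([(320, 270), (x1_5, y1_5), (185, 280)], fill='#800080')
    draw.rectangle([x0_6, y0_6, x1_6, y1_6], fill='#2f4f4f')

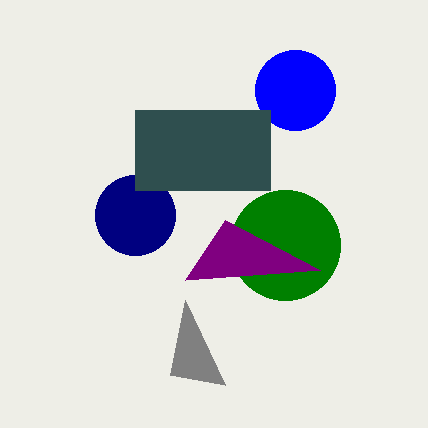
x_1 = 295
y_1 = 90
r_1 = 40
x_2 = 135
y_2 = 215
r_2 = 40
y0_3 = 375
x_4 = 285
y_4 = 245
r_4 = 55
x1_5 = 225
y1_5 = 220
x0_6 = 135
y0_6 = 110
x1_6 = 270
y1_6 = 190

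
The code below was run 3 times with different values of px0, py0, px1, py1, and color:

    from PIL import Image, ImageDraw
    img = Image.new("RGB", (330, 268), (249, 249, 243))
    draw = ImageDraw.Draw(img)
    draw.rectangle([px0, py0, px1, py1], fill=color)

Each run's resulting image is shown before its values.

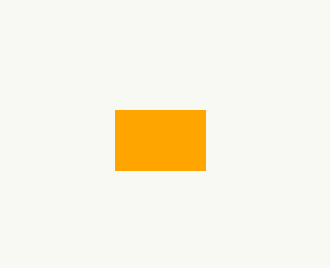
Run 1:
px0 = 115, py0 = 110, px1 = 205, py1 = 170, color = 'orange'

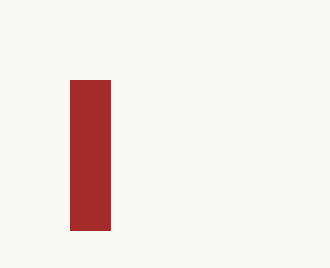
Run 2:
px0 = 70
py0 = 80
px1 = 110
py1 = 230
color = 'brown'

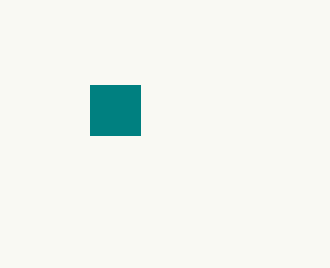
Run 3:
px0 = 90; py0 = 85; px1 = 140; py1 = 135; color = 'teal'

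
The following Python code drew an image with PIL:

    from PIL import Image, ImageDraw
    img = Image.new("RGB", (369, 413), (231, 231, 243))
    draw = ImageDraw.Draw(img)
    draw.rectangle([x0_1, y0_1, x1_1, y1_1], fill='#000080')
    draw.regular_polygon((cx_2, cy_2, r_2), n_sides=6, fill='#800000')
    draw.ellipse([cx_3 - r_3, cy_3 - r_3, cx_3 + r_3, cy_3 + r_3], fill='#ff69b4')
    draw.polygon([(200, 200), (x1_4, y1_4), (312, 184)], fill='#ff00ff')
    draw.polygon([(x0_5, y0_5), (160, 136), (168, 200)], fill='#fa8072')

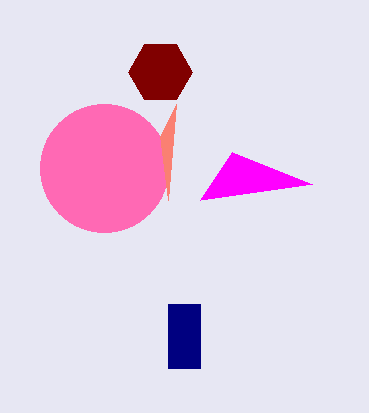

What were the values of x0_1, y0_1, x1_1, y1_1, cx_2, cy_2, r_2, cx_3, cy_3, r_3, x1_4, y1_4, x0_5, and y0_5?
x0_1 = 168
y0_1 = 304
x1_1 = 200
y1_1 = 368
cx_2 = 160
cy_2 = 72
r_2 = 32
cx_3 = 104
cy_3 = 168
r_3 = 64
x1_4 = 232
y1_4 = 152
x0_5 = 176
y0_5 = 104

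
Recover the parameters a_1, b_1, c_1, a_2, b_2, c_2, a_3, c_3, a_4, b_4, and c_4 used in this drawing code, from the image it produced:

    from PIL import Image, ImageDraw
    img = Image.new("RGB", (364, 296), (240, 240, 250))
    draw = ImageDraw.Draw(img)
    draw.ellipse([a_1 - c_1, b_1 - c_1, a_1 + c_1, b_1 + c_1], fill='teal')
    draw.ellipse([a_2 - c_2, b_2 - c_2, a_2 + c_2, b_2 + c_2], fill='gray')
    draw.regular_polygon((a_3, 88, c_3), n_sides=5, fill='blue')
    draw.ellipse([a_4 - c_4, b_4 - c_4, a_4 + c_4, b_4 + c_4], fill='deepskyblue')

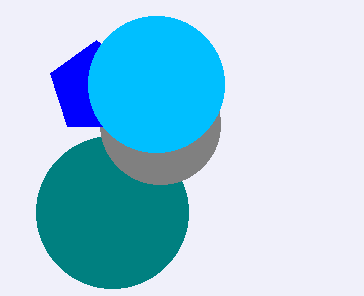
a_1 = 112, b_1 = 212, c_1 = 76, a_2 = 160, b_2 = 124, c_2 = 60, a_3 = 96, c_3 = 48, a_4 = 156, b_4 = 84, c_4 = 68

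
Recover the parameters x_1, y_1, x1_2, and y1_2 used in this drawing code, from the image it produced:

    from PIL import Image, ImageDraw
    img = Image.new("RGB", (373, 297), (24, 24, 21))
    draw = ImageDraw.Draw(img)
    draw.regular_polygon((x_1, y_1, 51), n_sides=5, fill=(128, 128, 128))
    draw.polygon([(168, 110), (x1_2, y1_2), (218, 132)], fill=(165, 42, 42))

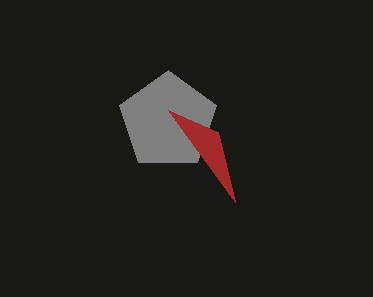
x_1 = 168; y_1 = 121; x1_2 = 235; y1_2 = 202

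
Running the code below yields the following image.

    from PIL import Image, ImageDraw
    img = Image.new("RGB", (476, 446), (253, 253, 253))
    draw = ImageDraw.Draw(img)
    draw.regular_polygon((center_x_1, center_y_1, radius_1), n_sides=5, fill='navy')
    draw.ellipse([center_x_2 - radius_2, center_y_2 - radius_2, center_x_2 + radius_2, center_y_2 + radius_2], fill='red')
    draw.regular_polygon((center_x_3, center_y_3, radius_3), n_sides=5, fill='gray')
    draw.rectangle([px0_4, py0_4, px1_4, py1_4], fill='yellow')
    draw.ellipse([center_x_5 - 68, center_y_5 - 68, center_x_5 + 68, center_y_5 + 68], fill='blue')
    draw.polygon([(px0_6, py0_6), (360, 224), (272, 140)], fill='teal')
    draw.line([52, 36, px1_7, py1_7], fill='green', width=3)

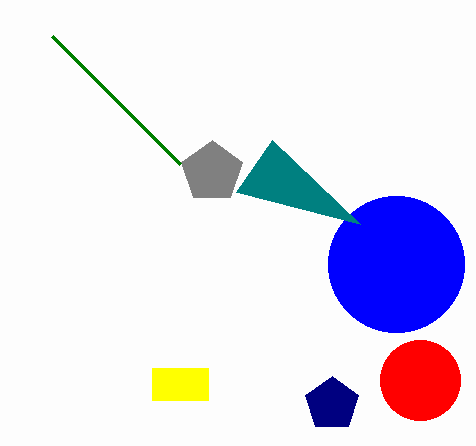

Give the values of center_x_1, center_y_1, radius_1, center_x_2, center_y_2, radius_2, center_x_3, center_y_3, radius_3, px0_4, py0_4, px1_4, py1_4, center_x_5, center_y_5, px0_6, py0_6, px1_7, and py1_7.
center_x_1 = 332
center_y_1 = 404
radius_1 = 28
center_x_2 = 420
center_y_2 = 380
radius_2 = 40
center_x_3 = 212
center_y_3 = 172
radius_3 = 32
px0_4 = 152
py0_4 = 368
px1_4 = 208
py1_4 = 400
center_x_5 = 396
center_y_5 = 264
px0_6 = 236
py0_6 = 192
px1_7 = 180
py1_7 = 164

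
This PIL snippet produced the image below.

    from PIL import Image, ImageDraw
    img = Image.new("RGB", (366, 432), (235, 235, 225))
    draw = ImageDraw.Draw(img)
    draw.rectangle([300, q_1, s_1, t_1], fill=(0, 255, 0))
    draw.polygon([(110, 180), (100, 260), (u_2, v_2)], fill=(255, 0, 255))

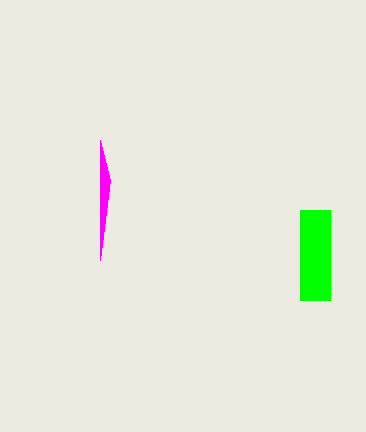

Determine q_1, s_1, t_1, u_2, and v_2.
q_1 = 210; s_1 = 330; t_1 = 300; u_2 = 100; v_2 = 140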